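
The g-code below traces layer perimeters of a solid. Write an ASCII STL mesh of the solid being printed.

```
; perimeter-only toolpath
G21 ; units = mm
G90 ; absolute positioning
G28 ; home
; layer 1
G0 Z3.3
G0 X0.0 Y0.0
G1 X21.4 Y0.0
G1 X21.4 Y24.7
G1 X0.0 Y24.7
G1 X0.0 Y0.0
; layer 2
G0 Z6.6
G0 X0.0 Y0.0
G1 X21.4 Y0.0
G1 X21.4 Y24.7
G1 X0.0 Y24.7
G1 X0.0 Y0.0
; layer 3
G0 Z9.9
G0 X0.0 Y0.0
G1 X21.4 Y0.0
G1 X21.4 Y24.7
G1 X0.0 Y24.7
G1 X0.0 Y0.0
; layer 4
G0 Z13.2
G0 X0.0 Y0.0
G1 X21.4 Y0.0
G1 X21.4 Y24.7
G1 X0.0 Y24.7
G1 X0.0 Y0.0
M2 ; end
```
solid part
  facet normal 0.0000 0.0000 -1.0000
    outer loop
      vertex 21.4 24.7 0.0
      vertex 21.4 0.0 0.0
      vertex 0.0 0.0 0.0
    endloop
  endfacet
  facet normal 0.0000 0.0000 -1.0000
    outer loop
      vertex 0.0 24.7 0.0
      vertex 21.4 24.7 0.0
      vertex 0.0 0.0 0.0
    endloop
  endfacet
  facet normal 0.0000 0.0000 1.0000
    outer loop
      vertex 0.0 0.0 13.2
      vertex 21.4 0.0 13.2
      vertex 21.4 24.7 13.2
    endloop
  endfacet
  facet normal 0.0000 0.0000 1.0000
    outer loop
      vertex 0.0 0.0 13.2
      vertex 21.4 24.7 13.2
      vertex 0.0 24.7 13.2
    endloop
  endfacet
  facet normal 0.0000 -1.0000 0.0000
    outer loop
      vertex 0.0 0.0 0.0
      vertex 21.4 0.0 0.0
      vertex 21.4 0.0 13.2
    endloop
  endfacet
  facet normal 0.0000 -1.0000 0.0000
    outer loop
      vertex 0.0 0.0 0.0
      vertex 21.4 0.0 13.2
      vertex 0.0 0.0 13.2
    endloop
  endfacet
  facet normal 0.0000 1.0000 0.0000
    outer loop
      vertex 21.4 24.7 13.2
      vertex 21.4 24.7 0.0
      vertex 0.0 24.7 0.0
    endloop
  endfacet
  facet normal 0.0000 1.0000 0.0000
    outer loop
      vertex 0.0 24.7 13.2
      vertex 21.4 24.7 13.2
      vertex 0.0 24.7 0.0
    endloop
  endfacet
  facet normal -1.0000 0.0000 0.0000
    outer loop
      vertex 0.0 24.7 13.2
      vertex 0.0 24.7 0.0
      vertex 0.0 0.0 0.0
    endloop
  endfacet
  facet normal -1.0000 0.0000 0.0000
    outer loop
      vertex 0.0 0.0 13.2
      vertex 0.0 24.7 13.2
      vertex 0.0 0.0 0.0
    endloop
  endfacet
  facet normal 1.0000 0.0000 0.0000
    outer loop
      vertex 21.4 0.0 0.0
      vertex 21.4 24.7 0.0
      vertex 21.4 24.7 13.2
    endloop
  endfacet
  facet normal 1.0000 0.0000 0.0000
    outer loop
      vertex 21.4 0.0 0.0
      vertex 21.4 24.7 13.2
      vertex 21.4 0.0 13.2
    endloop
  endfacet
endsolid part

The G0 Z moves step by Δz≈3.3 mm. Every layer's G1 loop is the same polygon, so the solid is a straight extrusion of it from z=0 to z≈13.2. Closing with flat bottom and top caps and triangulating gives 12 facets — a rectangular box, roughly 21.4 × 24.7 mm footprint and 13.2 mm tall.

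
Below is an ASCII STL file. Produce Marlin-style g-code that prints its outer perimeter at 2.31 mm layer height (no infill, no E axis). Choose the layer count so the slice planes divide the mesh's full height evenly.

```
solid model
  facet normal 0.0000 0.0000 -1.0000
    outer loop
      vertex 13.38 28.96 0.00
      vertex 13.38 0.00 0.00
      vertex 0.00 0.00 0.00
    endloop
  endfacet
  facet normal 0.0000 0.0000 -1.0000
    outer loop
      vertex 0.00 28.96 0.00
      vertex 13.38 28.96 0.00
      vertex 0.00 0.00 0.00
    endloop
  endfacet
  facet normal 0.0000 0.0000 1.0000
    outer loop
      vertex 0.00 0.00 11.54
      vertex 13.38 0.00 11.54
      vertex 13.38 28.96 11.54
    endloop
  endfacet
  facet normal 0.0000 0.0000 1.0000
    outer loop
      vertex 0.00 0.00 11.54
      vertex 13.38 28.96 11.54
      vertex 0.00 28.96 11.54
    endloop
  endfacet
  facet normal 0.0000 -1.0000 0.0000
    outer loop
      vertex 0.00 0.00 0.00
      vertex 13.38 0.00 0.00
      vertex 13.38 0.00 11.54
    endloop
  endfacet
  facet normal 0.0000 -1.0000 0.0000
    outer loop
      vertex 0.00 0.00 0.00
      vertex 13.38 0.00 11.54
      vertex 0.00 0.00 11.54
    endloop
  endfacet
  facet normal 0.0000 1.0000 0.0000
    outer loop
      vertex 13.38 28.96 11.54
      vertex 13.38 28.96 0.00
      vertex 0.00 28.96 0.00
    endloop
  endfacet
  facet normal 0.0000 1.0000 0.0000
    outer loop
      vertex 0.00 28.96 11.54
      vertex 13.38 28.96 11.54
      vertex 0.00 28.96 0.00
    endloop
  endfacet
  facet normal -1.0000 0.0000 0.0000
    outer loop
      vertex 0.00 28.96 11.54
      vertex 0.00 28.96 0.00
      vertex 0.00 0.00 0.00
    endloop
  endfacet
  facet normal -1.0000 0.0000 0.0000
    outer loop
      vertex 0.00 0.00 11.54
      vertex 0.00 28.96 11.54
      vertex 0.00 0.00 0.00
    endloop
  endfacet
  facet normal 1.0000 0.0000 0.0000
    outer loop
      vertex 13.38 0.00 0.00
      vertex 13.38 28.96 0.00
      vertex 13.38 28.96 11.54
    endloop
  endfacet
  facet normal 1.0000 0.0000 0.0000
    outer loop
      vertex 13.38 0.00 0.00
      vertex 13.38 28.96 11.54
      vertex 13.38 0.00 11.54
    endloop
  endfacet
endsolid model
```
; perimeter-only toolpath
G21 ; units = mm
G90 ; absolute positioning
G28 ; home
; layer 1
G0 Z2.31
G0 X0.00 Y0.00
G1 X13.38 Y0.00
G1 X13.38 Y28.96
G1 X0.00 Y28.96
G1 X0.00 Y0.00
; layer 2
G0 Z4.62
G0 X0.00 Y0.00
G1 X13.38 Y0.00
G1 X13.38 Y28.96
G1 X0.00 Y28.96
G1 X0.00 Y0.00
; layer 3
G0 Z6.92
G0 X0.00 Y0.00
G1 X13.38 Y0.00
G1 X13.38 Y28.96
G1 X0.00 Y28.96
G1 X0.00 Y0.00
; layer 4
G0 Z9.23
G0 X0.00 Y0.00
G1 X13.38 Y0.00
G1 X13.38 Y28.96
G1 X0.00 Y28.96
G1 X0.00 Y0.00
; layer 5
G0 Z11.54
G0 X0.00 Y0.00
G1 X13.38 Y0.00
G1 X13.38 Y28.96
G1 X0.00 Y28.96
G1 X0.00 Y0.00
M2 ; end

The solid is a rectangular box, roughly 13.4 × 29 mm footprint and 11.5 mm tall. Slicing at Δz = 2.31 mm — 5 equal slices spanning the solid's height, so layer i sits at z = i·h/5 — gives 5 non-empty perimeters. Each is a 4-segment closed polygon; G0 lifts to the layer z and rapids to the start vertex, then G1 traces the edges.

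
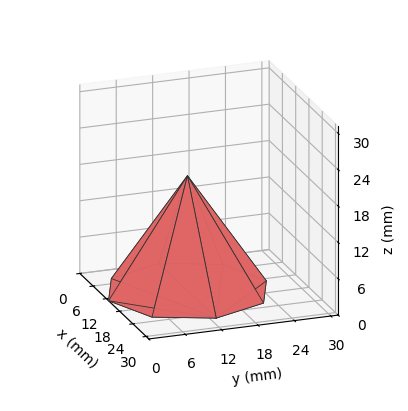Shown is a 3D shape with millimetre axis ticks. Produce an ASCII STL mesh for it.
Reading the render: the shape is a regular 8-sided pyramid, base circumscribed radius ≈ 13 mm, apex at z ≈ 19 mm (dimensions read to the nearest mm from the axis ticks). For the STL, each face is triangulated and given an outward normal.

solid part
  facet normal 0.0000 0.0000 -1.0000
    outer loop
      vertex 13.000 26.000 0.000
      vertex 22.192 22.192 0.000
      vertex 26.000 13.000 0.000
    endloop
  endfacet
  facet normal 0.0000 0.0000 -1.0000
    outer loop
      vertex 3.808 22.192 0.000
      vertex 13.000 26.000 0.000
      vertex 26.000 13.000 0.000
    endloop
  endfacet
  facet normal 0.0000 0.0000 -1.0000
    outer loop
      vertex 0.000 13.000 0.000
      vertex 3.808 22.192 0.000
      vertex 26.000 13.000 0.000
    endloop
  endfacet
  facet normal 0.0000 0.0000 -1.0000
    outer loop
      vertex 3.808 3.808 0.000
      vertex 0.000 13.000 0.000
      vertex 26.000 13.000 0.000
    endloop
  endfacet
  facet normal 0.0000 0.0000 -1.0000
    outer loop
      vertex 13.000 0.000 0.000
      vertex 3.808 3.808 0.000
      vertex 26.000 13.000 0.000
    endloop
  endfacet
  facet normal 0.0000 0.0000 -1.0000
    outer loop
      vertex 22.192 3.808 0.000
      vertex 13.000 0.000 0.000
      vertex 26.000 13.000 0.000
    endloop
  endfacet
  facet normal 0.7809 0.3235 0.5343
    outer loop
      vertex 26.000 13.000 0.000
      vertex 22.192 22.192 0.000
      vertex 13.000 13.000 19.000
    endloop
  endfacet
  facet normal 0.3235 0.7809 0.5343
    outer loop
      vertex 22.192 22.192 0.000
      vertex 13.000 26.000 0.000
      vertex 13.000 13.000 19.000
    endloop
  endfacet
  facet normal -0.3235 0.7809 0.5343
    outer loop
      vertex 13.000 26.000 0.000
      vertex 3.808 22.192 0.000
      vertex 13.000 13.000 19.000
    endloop
  endfacet
  facet normal -0.7809 0.3235 0.5343
    outer loop
      vertex 3.808 22.192 0.000
      vertex 0.000 13.000 0.000
      vertex 13.000 13.000 19.000
    endloop
  endfacet
  facet normal -0.7809 -0.3235 0.5343
    outer loop
      vertex 0.000 13.000 0.000
      vertex 3.808 3.808 0.000
      vertex 13.000 13.000 19.000
    endloop
  endfacet
  facet normal -0.3235 -0.7809 0.5343
    outer loop
      vertex 3.808 3.808 0.000
      vertex 13.000 0.000 0.000
      vertex 13.000 13.000 19.000
    endloop
  endfacet
  facet normal 0.3235 -0.7809 0.5343
    outer loop
      vertex 13.000 0.000 0.000
      vertex 22.192 3.808 0.000
      vertex 13.000 13.000 19.000
    endloop
  endfacet
  facet normal 0.7809 -0.3235 0.5343
    outer loop
      vertex 22.192 3.808 0.000
      vertex 26.000 13.000 0.000
      vertex 13.000 13.000 19.000
    endloop
  endfacet
endsolid part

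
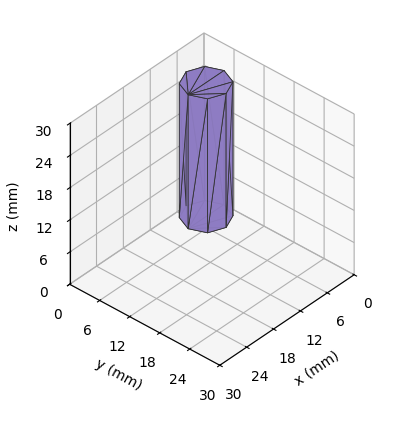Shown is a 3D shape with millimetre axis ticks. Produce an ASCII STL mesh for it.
Reading the render: the shape is a regular 8-sided prism (a cylinder approximated with 8 flat sides), circumscribed radius ≈ 4 mm, height ≈ 25 mm (dimensions read to the nearest mm from the axis ticks). For the STL, each face is triangulated and given an outward normal.

solid part
  facet normal 0.0000 0.0000 -1.0000
    outer loop
      vertex 4.000 8.000 0.000
      vertex 6.828 6.828 0.000
      vertex 8.000 4.000 0.000
    endloop
  endfacet
  facet normal 0.0000 0.0000 -1.0000
    outer loop
      vertex 1.172 6.828 0.000
      vertex 4.000 8.000 0.000
      vertex 8.000 4.000 0.000
    endloop
  endfacet
  facet normal 0.0000 0.0000 -1.0000
    outer loop
      vertex 0.000 4.000 0.000
      vertex 1.172 6.828 0.000
      vertex 8.000 4.000 0.000
    endloop
  endfacet
  facet normal 0.0000 0.0000 -1.0000
    outer loop
      vertex 1.172 1.172 0.000
      vertex 0.000 4.000 0.000
      vertex 8.000 4.000 0.000
    endloop
  endfacet
  facet normal 0.0000 0.0000 -1.0000
    outer loop
      vertex 4.000 0.000 0.000
      vertex 1.172 1.172 0.000
      vertex 8.000 4.000 0.000
    endloop
  endfacet
  facet normal 0.0000 0.0000 -1.0000
    outer loop
      vertex 6.828 1.172 0.000
      vertex 4.000 0.000 0.000
      vertex 8.000 4.000 0.000
    endloop
  endfacet
  facet normal 0.0000 0.0000 1.0000
    outer loop
      vertex 8.000 4.000 25.000
      vertex 6.828 6.828 25.000
      vertex 4.000 8.000 25.000
    endloop
  endfacet
  facet normal 0.0000 0.0000 1.0000
    outer loop
      vertex 8.000 4.000 25.000
      vertex 4.000 8.000 25.000
      vertex 1.172 6.828 25.000
    endloop
  endfacet
  facet normal 0.0000 0.0000 1.0000
    outer loop
      vertex 8.000 4.000 25.000
      vertex 1.172 6.828 25.000
      vertex 0.000 4.000 25.000
    endloop
  endfacet
  facet normal 0.0000 0.0000 1.0000
    outer loop
      vertex 8.000 4.000 25.000
      vertex 0.000 4.000 25.000
      vertex 1.172 1.172 25.000
    endloop
  endfacet
  facet normal 0.0000 0.0000 1.0000
    outer loop
      vertex 8.000 4.000 25.000
      vertex 1.172 1.172 25.000
      vertex 4.000 0.000 25.000
    endloop
  endfacet
  facet normal 0.0000 0.0000 1.0000
    outer loop
      vertex 8.000 4.000 25.000
      vertex 4.000 0.000 25.000
      vertex 6.828 1.172 25.000
    endloop
  endfacet
  facet normal 0.9238 0.3829 0.0000
    outer loop
      vertex 8.000 4.000 0.000
      vertex 6.828 6.828 0.000
      vertex 6.828 6.828 25.000
    endloop
  endfacet
  facet normal 0.9238 0.3829 0.0000
    outer loop
      vertex 8.000 4.000 0.000
      vertex 6.828 6.828 25.000
      vertex 8.000 4.000 25.000
    endloop
  endfacet
  facet normal 0.3829 0.9238 0.0000
    outer loop
      vertex 6.828 6.828 0.000
      vertex 4.000 8.000 0.000
      vertex 4.000 8.000 25.000
    endloop
  endfacet
  facet normal 0.3829 0.9238 0.0000
    outer loop
      vertex 6.828 6.828 0.000
      vertex 4.000 8.000 25.000
      vertex 6.828 6.828 25.000
    endloop
  endfacet
  facet normal -0.3829 0.9238 0.0000
    outer loop
      vertex 4.000 8.000 0.000
      vertex 1.172 6.828 0.000
      vertex 1.172 6.828 25.000
    endloop
  endfacet
  facet normal -0.3829 0.9238 0.0000
    outer loop
      vertex 4.000 8.000 0.000
      vertex 1.172 6.828 25.000
      vertex 4.000 8.000 25.000
    endloop
  endfacet
  facet normal -0.9238 0.3829 0.0000
    outer loop
      vertex 1.172 6.828 0.000
      vertex 0.000 4.000 0.000
      vertex 0.000 4.000 25.000
    endloop
  endfacet
  facet normal -0.9238 0.3829 0.0000
    outer loop
      vertex 1.172 6.828 0.000
      vertex 0.000 4.000 25.000
      vertex 1.172 6.828 25.000
    endloop
  endfacet
  facet normal -0.9238 -0.3829 0.0000
    outer loop
      vertex 0.000 4.000 0.000
      vertex 1.172 1.172 0.000
      vertex 1.172 1.172 25.000
    endloop
  endfacet
  facet normal -0.9238 -0.3829 0.0000
    outer loop
      vertex 0.000 4.000 0.000
      vertex 1.172 1.172 25.000
      vertex 0.000 4.000 25.000
    endloop
  endfacet
  facet normal -0.3829 -0.9238 0.0000
    outer loop
      vertex 1.172 1.172 0.000
      vertex 4.000 0.000 0.000
      vertex 4.000 0.000 25.000
    endloop
  endfacet
  facet normal -0.3829 -0.9238 0.0000
    outer loop
      vertex 1.172 1.172 0.000
      vertex 4.000 0.000 25.000
      vertex 1.172 1.172 25.000
    endloop
  endfacet
  facet normal 0.3829 -0.9238 0.0000
    outer loop
      vertex 4.000 0.000 0.000
      vertex 6.828 1.172 0.000
      vertex 6.828 1.172 25.000
    endloop
  endfacet
  facet normal 0.3829 -0.9238 0.0000
    outer loop
      vertex 4.000 0.000 0.000
      vertex 6.828 1.172 25.000
      vertex 4.000 0.000 25.000
    endloop
  endfacet
  facet normal 0.9238 -0.3829 0.0000
    outer loop
      vertex 6.828 1.172 0.000
      vertex 8.000 4.000 0.000
      vertex 8.000 4.000 25.000
    endloop
  endfacet
  facet normal 0.9238 -0.3829 0.0000
    outer loop
      vertex 6.828 1.172 0.000
      vertex 8.000 4.000 25.000
      vertex 6.828 1.172 25.000
    endloop
  endfacet
endsolid part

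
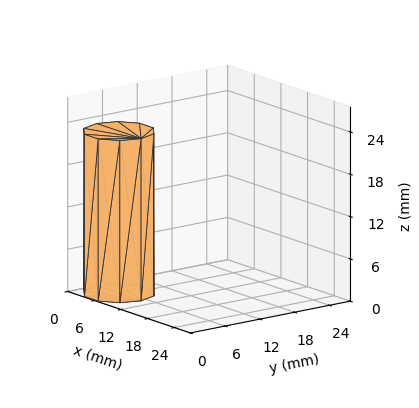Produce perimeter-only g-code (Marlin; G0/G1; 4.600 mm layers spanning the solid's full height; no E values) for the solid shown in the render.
Reading the render: the shape is a regular 10-sided prism (a cylinder approximated with 10 flat sides), circumscribed radius ≈ 5 mm, height ≈ 23 mm (dimensions read to the nearest mm from the axis ticks). For the g-code, the solid's height is divided into equal slices at the stated Δz and each level perimeter traced with G1 moves after a G0 lift.

; perimeter-only toolpath
G21 ; units = mm
G90 ; absolute positioning
G28 ; home
; layer 1
G0 Z4.600
G0 X10.000 Y5.000
G1 X9.045 Y7.939
G1 X6.545 Y9.755
G1 X3.455 Y9.755
G1 X0.955 Y7.939
G1 X0.000 Y5.000
G1 X0.955 Y2.061
G1 X3.455 Y0.245
G1 X6.545 Y0.245
G1 X9.045 Y2.061
G1 X10.000 Y5.000
; layer 2
G0 Z9.200
G0 X10.000 Y5.000
G1 X9.045 Y7.939
G1 X6.545 Y9.755
G1 X3.455 Y9.755
G1 X0.955 Y7.939
G1 X0.000 Y5.000
G1 X0.955 Y2.061
G1 X3.455 Y0.245
G1 X6.545 Y0.245
G1 X9.045 Y2.061
G1 X10.000 Y5.000
; layer 3
G0 Z13.800
G0 X10.000 Y5.000
G1 X9.045 Y7.939
G1 X6.545 Y9.755
G1 X3.455 Y9.755
G1 X0.955 Y7.939
G1 X0.000 Y5.000
G1 X0.955 Y2.061
G1 X3.455 Y0.245
G1 X6.545 Y0.245
G1 X9.045 Y2.061
G1 X10.000 Y5.000
; layer 4
G0 Z18.400
G0 X10.000 Y5.000
G1 X9.045 Y7.939
G1 X6.545 Y9.755
G1 X3.455 Y9.755
G1 X0.955 Y7.939
G1 X0.000 Y5.000
G1 X0.955 Y2.061
G1 X3.455 Y0.245
G1 X6.545 Y0.245
G1 X9.045 Y2.061
G1 X10.000 Y5.000
; layer 5
G0 Z23.000
G0 X10.000 Y5.000
G1 X9.045 Y7.939
G1 X6.545 Y9.755
G1 X3.455 Y9.755
G1 X0.955 Y7.939
G1 X0.000 Y5.000
G1 X0.955 Y2.061
G1 X3.455 Y0.245
G1 X6.545 Y0.245
G1 X9.045 Y2.061
G1 X10.000 Y5.000
M2 ; end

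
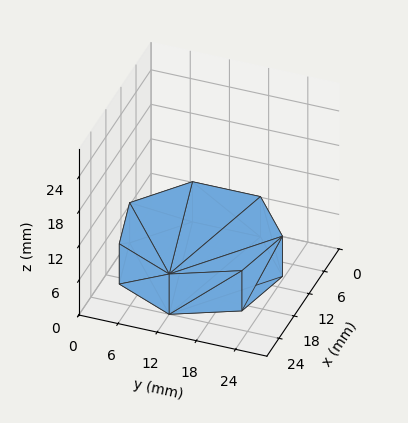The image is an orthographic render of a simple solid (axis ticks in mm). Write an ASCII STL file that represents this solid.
Reading the render: the shape is a regular 7-sided prism (a cylinder approximated with 7 flat sides), circumscribed radius ≈ 12 mm, height ≈ 7 mm (dimensions read to the nearest mm from the axis ticks). For the STL, each face is triangulated and given an outward normal.

solid part
  facet normal 0.0000 0.0000 -1.0000
    outer loop
      vertex 9.330 23.699 0.000
      vertex 19.482 21.382 0.000
      vertex 24.000 12.000 0.000
    endloop
  endfacet
  facet normal 0.0000 0.0000 -1.0000
    outer loop
      vertex 1.188 17.207 0.000
      vertex 9.330 23.699 0.000
      vertex 24.000 12.000 0.000
    endloop
  endfacet
  facet normal 0.0000 0.0000 -1.0000
    outer loop
      vertex 1.188 6.793 0.000
      vertex 1.188 17.207 0.000
      vertex 24.000 12.000 0.000
    endloop
  endfacet
  facet normal 0.0000 0.0000 -1.0000
    outer loop
      vertex 9.330 0.301 0.000
      vertex 1.188 6.793 0.000
      vertex 24.000 12.000 0.000
    endloop
  endfacet
  facet normal 0.0000 0.0000 -1.0000
    outer loop
      vertex 19.482 2.618 0.000
      vertex 9.330 0.301 0.000
      vertex 24.000 12.000 0.000
    endloop
  endfacet
  facet normal 0.0000 0.0000 1.0000
    outer loop
      vertex 24.000 12.000 7.000
      vertex 19.482 21.382 7.000
      vertex 9.330 23.699 7.000
    endloop
  endfacet
  facet normal 0.0000 0.0000 1.0000
    outer loop
      vertex 24.000 12.000 7.000
      vertex 9.330 23.699 7.000
      vertex 1.188 17.207 7.000
    endloop
  endfacet
  facet normal 0.0000 0.0000 1.0000
    outer loop
      vertex 24.000 12.000 7.000
      vertex 1.188 17.207 7.000
      vertex 1.188 6.793 7.000
    endloop
  endfacet
  facet normal 0.0000 0.0000 1.0000
    outer loop
      vertex 24.000 12.000 7.000
      vertex 1.188 6.793 7.000
      vertex 9.330 0.301 7.000
    endloop
  endfacet
  facet normal 0.0000 0.0000 1.0000
    outer loop
      vertex 24.000 12.000 7.000
      vertex 9.330 0.301 7.000
      vertex 19.482 2.618 7.000
    endloop
  endfacet
  facet normal 0.9010 0.4339 0.0000
    outer loop
      vertex 24.000 12.000 0.000
      vertex 19.482 21.382 0.000
      vertex 19.482 21.382 7.000
    endloop
  endfacet
  facet normal 0.9010 0.4339 0.0000
    outer loop
      vertex 24.000 12.000 0.000
      vertex 19.482 21.382 7.000
      vertex 24.000 12.000 7.000
    endloop
  endfacet
  facet normal 0.2225 0.9749 0.0000
    outer loop
      vertex 19.482 21.382 0.000
      vertex 9.330 23.699 0.000
      vertex 9.330 23.699 7.000
    endloop
  endfacet
  facet normal 0.2225 0.9749 0.0000
    outer loop
      vertex 19.482 21.382 0.000
      vertex 9.330 23.699 7.000
      vertex 19.482 21.382 7.000
    endloop
  endfacet
  facet normal -0.6234 0.7819 0.0000
    outer loop
      vertex 9.330 23.699 0.000
      vertex 1.188 17.207 0.000
      vertex 1.188 17.207 7.000
    endloop
  endfacet
  facet normal -0.6234 0.7819 0.0000
    outer loop
      vertex 9.330 23.699 0.000
      vertex 1.188 17.207 7.000
      vertex 9.330 23.699 7.000
    endloop
  endfacet
  facet normal -1.0000 0.0000 0.0000
    outer loop
      vertex 1.188 17.207 0.000
      vertex 1.188 6.793 0.000
      vertex 1.188 6.793 7.000
    endloop
  endfacet
  facet normal -1.0000 0.0000 0.0000
    outer loop
      vertex 1.188 17.207 0.000
      vertex 1.188 6.793 7.000
      vertex 1.188 17.207 7.000
    endloop
  endfacet
  facet normal -0.6234 -0.7819 0.0000
    outer loop
      vertex 1.188 6.793 0.000
      vertex 9.330 0.301 0.000
      vertex 9.330 0.301 7.000
    endloop
  endfacet
  facet normal -0.6234 -0.7819 0.0000
    outer loop
      vertex 1.188 6.793 0.000
      vertex 9.330 0.301 7.000
      vertex 1.188 6.793 7.000
    endloop
  endfacet
  facet normal 0.2225 -0.9749 0.0000
    outer loop
      vertex 9.330 0.301 0.000
      vertex 19.482 2.618 0.000
      vertex 19.482 2.618 7.000
    endloop
  endfacet
  facet normal 0.2225 -0.9749 0.0000
    outer loop
      vertex 9.330 0.301 0.000
      vertex 19.482 2.618 7.000
      vertex 9.330 0.301 7.000
    endloop
  endfacet
  facet normal 0.9010 -0.4339 0.0000
    outer loop
      vertex 19.482 2.618 0.000
      vertex 24.000 12.000 0.000
      vertex 24.000 12.000 7.000
    endloop
  endfacet
  facet normal 0.9010 -0.4339 0.0000
    outer loop
      vertex 19.482 2.618 0.000
      vertex 24.000 12.000 7.000
      vertex 19.482 2.618 7.000
    endloop
  endfacet
endsolid part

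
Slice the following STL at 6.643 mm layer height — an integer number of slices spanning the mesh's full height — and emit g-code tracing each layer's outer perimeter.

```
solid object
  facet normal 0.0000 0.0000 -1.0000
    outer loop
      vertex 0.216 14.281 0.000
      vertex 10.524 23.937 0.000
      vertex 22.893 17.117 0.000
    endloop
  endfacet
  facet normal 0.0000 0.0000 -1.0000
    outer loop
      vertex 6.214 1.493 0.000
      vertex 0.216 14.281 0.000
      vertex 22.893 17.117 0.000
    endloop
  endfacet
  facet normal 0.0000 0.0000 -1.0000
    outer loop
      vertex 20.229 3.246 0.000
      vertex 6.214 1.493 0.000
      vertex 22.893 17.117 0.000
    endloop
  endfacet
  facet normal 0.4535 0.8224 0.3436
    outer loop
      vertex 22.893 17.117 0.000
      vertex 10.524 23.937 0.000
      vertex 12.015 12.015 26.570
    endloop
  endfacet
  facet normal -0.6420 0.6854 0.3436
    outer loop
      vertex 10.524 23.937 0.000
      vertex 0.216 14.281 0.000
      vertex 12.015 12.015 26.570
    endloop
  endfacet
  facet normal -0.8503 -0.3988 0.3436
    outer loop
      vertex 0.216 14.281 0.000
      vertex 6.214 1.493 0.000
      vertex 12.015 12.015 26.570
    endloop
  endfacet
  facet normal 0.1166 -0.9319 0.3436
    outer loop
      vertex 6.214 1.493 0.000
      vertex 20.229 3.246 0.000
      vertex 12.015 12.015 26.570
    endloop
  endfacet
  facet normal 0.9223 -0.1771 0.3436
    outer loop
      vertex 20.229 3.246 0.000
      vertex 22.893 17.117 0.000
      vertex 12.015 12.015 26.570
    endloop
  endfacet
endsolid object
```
; perimeter-only toolpath
G21 ; units = mm
G90 ; absolute positioning
G28 ; home
; layer 1
G0 Z6.643
G0 X20.174 Y15.841
G1 X10.897 Y20.957
G1 X3.166 Y13.715
G1 X7.664 Y4.123
G1 X18.175 Y5.438
G1 X20.174 Y15.841
; layer 2
G0 Z13.285
G0 X17.454 Y14.566
G1 X11.270 Y17.976
G1 X6.115 Y13.148
G1 X9.114 Y6.754
G1 X16.122 Y7.631
G1 X17.454 Y14.566
; layer 3
G0 Z19.928
G0 X14.735 Y13.291
G1 X11.642 Y14.995
G1 X9.065 Y12.582
G1 X10.565 Y9.385
G1 X14.069 Y9.823
G1 X14.735 Y13.291
M2 ; end

The solid is a regular 5-sided pyramid, base circumscribed radius ≈ 12 mm, apex at z ≈ 26.6 mm. Slicing at Δz = 6.643 mm — 4 equal slices spanning the solid's height, so layer i sits at z = i·h/4 — gives 3 non-empty perimeters. Each is a 5-segment closed polygon; G0 lifts to the layer z and rapids to the start vertex, then G1 traces the edges. The cross-section shrinks linearly with z (the slice at the apex is degenerate and omitted).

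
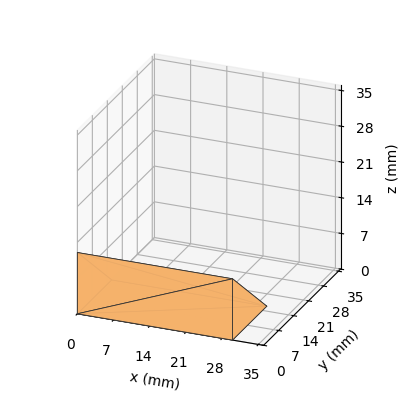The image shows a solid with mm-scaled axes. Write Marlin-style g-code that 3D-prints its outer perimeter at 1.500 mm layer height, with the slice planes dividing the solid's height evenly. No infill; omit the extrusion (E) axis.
Reading the render: the shape is a wedge (ramp): 30 × 16 mm base, rising to 12 mm along the y=0 edge and sloping linearly to z=0 at y=16 (dimensions read to the nearest mm from the axis ticks). For the g-code, the solid's height is divided into equal slices at the stated Δz and each level perimeter traced with G1 moves after a G0 lift.

; perimeter-only toolpath
G21 ; units = mm
G90 ; absolute positioning
G28 ; home
; layer 1
G0 Z1.500
G0 X0.000 Y0.000
G1 X30.000 Y0.000
G1 X30.000 Y14.000
G1 X0.000 Y14.000
G1 X0.000 Y0.000
; layer 2
G0 Z3.000
G0 X0.000 Y0.000
G1 X30.000 Y0.000
G1 X30.000 Y12.000
G1 X0.000 Y12.000
G1 X0.000 Y0.000
; layer 3
G0 Z4.500
G0 X0.000 Y0.000
G1 X30.000 Y0.000
G1 X30.000 Y10.000
G1 X0.000 Y10.000
G1 X0.000 Y0.000
; layer 4
G0 Z6.000
G0 X0.000 Y0.000
G1 X30.000 Y0.000
G1 X30.000 Y8.000
G1 X0.000 Y8.000
G1 X0.000 Y0.000
; layer 5
G0 Z7.500
G0 X0.000 Y0.000
G1 X30.000 Y0.000
G1 X30.000 Y6.000
G1 X0.000 Y6.000
G1 X0.000 Y0.000
; layer 6
G0 Z9.000
G0 X0.000 Y0.000
G1 X30.000 Y0.000
G1 X30.000 Y4.000
G1 X0.000 Y4.000
G1 X0.000 Y0.000
; layer 7
G0 Z10.500
G0 X0.000 Y0.000
G1 X30.000 Y0.000
G1 X30.000 Y2.000
G1 X0.000 Y2.000
G1 X0.000 Y0.000
M2 ; end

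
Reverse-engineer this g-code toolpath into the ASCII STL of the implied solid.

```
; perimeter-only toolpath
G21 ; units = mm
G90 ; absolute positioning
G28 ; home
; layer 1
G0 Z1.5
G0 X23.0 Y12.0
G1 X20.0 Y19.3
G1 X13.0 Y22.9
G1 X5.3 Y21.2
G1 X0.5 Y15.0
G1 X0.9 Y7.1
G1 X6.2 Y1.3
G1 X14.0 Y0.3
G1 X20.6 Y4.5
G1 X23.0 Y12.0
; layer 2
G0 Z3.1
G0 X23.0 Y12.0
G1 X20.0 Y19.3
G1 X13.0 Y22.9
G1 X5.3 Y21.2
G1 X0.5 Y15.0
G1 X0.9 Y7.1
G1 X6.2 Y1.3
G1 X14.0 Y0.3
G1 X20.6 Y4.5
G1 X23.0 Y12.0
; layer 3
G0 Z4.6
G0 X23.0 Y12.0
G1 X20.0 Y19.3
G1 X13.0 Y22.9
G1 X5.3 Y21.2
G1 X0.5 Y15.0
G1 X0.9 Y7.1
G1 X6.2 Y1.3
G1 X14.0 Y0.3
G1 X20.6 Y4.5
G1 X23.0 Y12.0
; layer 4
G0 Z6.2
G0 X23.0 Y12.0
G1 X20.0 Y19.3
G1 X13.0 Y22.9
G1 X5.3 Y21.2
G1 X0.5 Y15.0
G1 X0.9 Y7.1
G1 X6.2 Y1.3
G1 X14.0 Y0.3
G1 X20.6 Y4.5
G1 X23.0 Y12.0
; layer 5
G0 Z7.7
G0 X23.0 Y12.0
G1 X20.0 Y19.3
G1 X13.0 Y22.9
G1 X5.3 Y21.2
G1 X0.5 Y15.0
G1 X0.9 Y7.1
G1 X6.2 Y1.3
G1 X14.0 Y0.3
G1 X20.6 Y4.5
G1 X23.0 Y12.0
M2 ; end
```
solid part
  facet normal 0.0000 0.0000 -1.0000
    outer loop
      vertex 13.0 22.9 0.0
      vertex 20.0 19.3 0.0
      vertex 23.0 12.0 0.0
    endloop
  endfacet
  facet normal 0.0000 0.0000 -1.0000
    outer loop
      vertex 5.3 21.2 0.0
      vertex 13.0 22.9 0.0
      vertex 23.0 12.0 0.0
    endloop
  endfacet
  facet normal 0.0000 0.0000 -1.0000
    outer loop
      vertex 0.5 15.0 0.0
      vertex 5.3 21.2 0.0
      vertex 23.0 12.0 0.0
    endloop
  endfacet
  facet normal 0.0000 0.0000 -1.0000
    outer loop
      vertex 0.9 7.1 0.0
      vertex 0.5 15.0 0.0
      vertex 23.0 12.0 0.0
    endloop
  endfacet
  facet normal 0.0000 0.0000 -1.0000
    outer loop
      vertex 6.2 1.3 0.0
      vertex 0.9 7.1 0.0
      vertex 23.0 12.0 0.0
    endloop
  endfacet
  facet normal 0.0000 0.0000 -1.0000
    outer loop
      vertex 14.0 0.3 0.0
      vertex 6.2 1.3 0.0
      vertex 23.0 12.0 0.0
    endloop
  endfacet
  facet normal 0.0000 0.0000 -1.0000
    outer loop
      vertex 20.6 4.5 0.0
      vertex 14.0 0.3 0.0
      vertex 23.0 12.0 0.0
    endloop
  endfacet
  facet normal 0.0000 0.0000 1.0000
    outer loop
      vertex 23.0 12.0 7.7
      vertex 20.0 19.3 7.7
      vertex 13.0 22.9 7.7
    endloop
  endfacet
  facet normal 0.0000 0.0000 1.0000
    outer loop
      vertex 23.0 12.0 7.7
      vertex 13.0 22.9 7.7
      vertex 5.3 21.2 7.7
    endloop
  endfacet
  facet normal 0.0000 0.0000 1.0000
    outer loop
      vertex 23.0 12.0 7.7
      vertex 5.3 21.2 7.7
      vertex 0.5 15.0 7.7
    endloop
  endfacet
  facet normal 0.0000 0.0000 1.0000
    outer loop
      vertex 23.0 12.0 7.7
      vertex 0.5 15.0 7.7
      vertex 0.9 7.1 7.7
    endloop
  endfacet
  facet normal 0.0000 0.0000 1.0000
    outer loop
      vertex 23.0 12.0 7.7
      vertex 0.9 7.1 7.7
      vertex 6.2 1.3 7.7
    endloop
  endfacet
  facet normal 0.0000 0.0000 1.0000
    outer loop
      vertex 23.0 12.0 7.7
      vertex 6.2 1.3 7.7
      vertex 14.0 0.3 7.7
    endloop
  endfacet
  facet normal 0.0000 0.0000 1.0000
    outer loop
      vertex 23.0 12.0 7.7
      vertex 14.0 0.3 7.7
      vertex 20.6 4.5 7.7
    endloop
  endfacet
  facet normal 0.9249 0.3801 0.0000
    outer loop
      vertex 23.0 12.0 0.0
      vertex 20.0 19.3 0.0
      vertex 20.0 19.3 7.7
    endloop
  endfacet
  facet normal 0.9249 0.3801 0.0000
    outer loop
      vertex 23.0 12.0 0.0
      vertex 20.0 19.3 7.7
      vertex 23.0 12.0 7.7
    endloop
  endfacet
  facet normal 0.4573 0.8893 0.0000
    outer loop
      vertex 20.0 19.3 0.0
      vertex 13.0 22.9 0.0
      vertex 13.0 22.9 7.7
    endloop
  endfacet
  facet normal 0.4573 0.8893 0.0000
    outer loop
      vertex 20.0 19.3 0.0
      vertex 13.0 22.9 7.7
      vertex 20.0 19.3 7.7
    endloop
  endfacet
  facet normal -0.2156 0.9765 0.0000
    outer loop
      vertex 13.0 22.9 0.0
      vertex 5.3 21.2 0.0
      vertex 5.3 21.2 7.7
    endloop
  endfacet
  facet normal -0.2156 0.9765 0.0000
    outer loop
      vertex 13.0 22.9 0.0
      vertex 5.3 21.2 7.7
      vertex 13.0 22.9 7.7
    endloop
  endfacet
  facet normal -0.7907 0.6122 0.0000
    outer loop
      vertex 5.3 21.2 0.0
      vertex 0.5 15.0 0.0
      vertex 0.5 15.0 7.7
    endloop
  endfacet
  facet normal -0.7907 0.6122 0.0000
    outer loop
      vertex 5.3 21.2 0.0
      vertex 0.5 15.0 7.7
      vertex 5.3 21.2 7.7
    endloop
  endfacet
  facet normal -0.9987 -0.0506 0.0000
    outer loop
      vertex 0.5 15.0 0.0
      vertex 0.9 7.1 0.0
      vertex 0.9 7.1 7.7
    endloop
  endfacet
  facet normal -0.9987 -0.0506 0.0000
    outer loop
      vertex 0.5 15.0 0.0
      vertex 0.9 7.1 7.7
      vertex 0.5 15.0 7.7
    endloop
  endfacet
  facet normal -0.7382 -0.6746 0.0000
    outer loop
      vertex 0.9 7.1 0.0
      vertex 6.2 1.3 0.0
      vertex 6.2 1.3 7.7
    endloop
  endfacet
  facet normal -0.7382 -0.6746 0.0000
    outer loop
      vertex 0.9 7.1 0.0
      vertex 6.2 1.3 7.7
      vertex 0.9 7.1 7.7
    endloop
  endfacet
  facet normal -0.1272 -0.9919 0.0000
    outer loop
      vertex 6.2 1.3 0.0
      vertex 14.0 0.3 0.0
      vertex 14.0 0.3 7.7
    endloop
  endfacet
  facet normal -0.1272 -0.9919 0.0000
    outer loop
      vertex 6.2 1.3 0.0
      vertex 14.0 0.3 7.7
      vertex 6.2 1.3 7.7
    endloop
  endfacet
  facet normal 0.5369 -0.8437 0.0000
    outer loop
      vertex 14.0 0.3 0.0
      vertex 20.6 4.5 0.0
      vertex 20.6 4.5 7.7
    endloop
  endfacet
  facet normal 0.5369 -0.8437 0.0000
    outer loop
      vertex 14.0 0.3 0.0
      vertex 20.6 4.5 7.7
      vertex 14.0 0.3 7.7
    endloop
  endfacet
  facet normal 0.9524 -0.3048 0.0000
    outer loop
      vertex 20.6 4.5 0.0
      vertex 23.0 12.0 0.0
      vertex 23.0 12.0 7.7
    endloop
  endfacet
  facet normal 0.9524 -0.3048 0.0000
    outer loop
      vertex 20.6 4.5 0.0
      vertex 23.0 12.0 7.7
      vertex 20.6 4.5 7.7
    endloop
  endfacet
endsolid part

The G0 Z moves step by Δz≈1.5 mm. Every layer's G1 loop is the same polygon, so the solid is a straight extrusion of it from z=0 to z≈7.7. Closing with flat bottom and top caps and triangulating gives 32 facets — a regular 9-sided prism (a cylinder approximated with 9 flat sides), circumscribed radius ≈ 11.5 mm, height ≈ 7.7 mm.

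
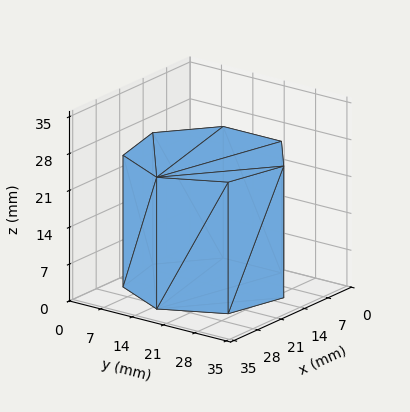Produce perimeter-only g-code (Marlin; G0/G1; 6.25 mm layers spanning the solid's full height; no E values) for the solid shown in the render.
Reading the render: the shape is a regular 7-sided prism (a cylinder approximated with 7 flat sides), circumscribed radius ≈ 15 mm, height ≈ 25 mm (dimensions read to the nearest mm from the axis ticks). For the g-code, the solid's height is divided into equal slices at the stated Δz and each level perimeter traced with G1 moves after a G0 lift.

; perimeter-only toolpath
G21 ; units = mm
G90 ; absolute positioning
G28 ; home
; layer 1
G0 Z6.25
G0 X30.00 Y15.00
G1 X24.35 Y26.73
G1 X11.66 Y29.62
G1 X1.49 Y21.51
G1 X1.49 Y8.49
G1 X11.66 Y0.38
G1 X24.35 Y3.27
G1 X30.00 Y15.00
; layer 2
G0 Z12.50
G0 X30.00 Y15.00
G1 X24.35 Y26.73
G1 X11.66 Y29.62
G1 X1.49 Y21.51
G1 X1.49 Y8.49
G1 X11.66 Y0.38
G1 X24.35 Y3.27
G1 X30.00 Y15.00
; layer 3
G0 Z18.75
G0 X30.00 Y15.00
G1 X24.35 Y26.73
G1 X11.66 Y29.62
G1 X1.49 Y21.51
G1 X1.49 Y8.49
G1 X11.66 Y0.38
G1 X24.35 Y3.27
G1 X30.00 Y15.00
; layer 4
G0 Z25.00
G0 X30.00 Y15.00
G1 X24.35 Y26.73
G1 X11.66 Y29.62
G1 X1.49 Y21.51
G1 X1.49 Y8.49
G1 X11.66 Y0.38
G1 X24.35 Y3.27
G1 X30.00 Y15.00
M2 ; end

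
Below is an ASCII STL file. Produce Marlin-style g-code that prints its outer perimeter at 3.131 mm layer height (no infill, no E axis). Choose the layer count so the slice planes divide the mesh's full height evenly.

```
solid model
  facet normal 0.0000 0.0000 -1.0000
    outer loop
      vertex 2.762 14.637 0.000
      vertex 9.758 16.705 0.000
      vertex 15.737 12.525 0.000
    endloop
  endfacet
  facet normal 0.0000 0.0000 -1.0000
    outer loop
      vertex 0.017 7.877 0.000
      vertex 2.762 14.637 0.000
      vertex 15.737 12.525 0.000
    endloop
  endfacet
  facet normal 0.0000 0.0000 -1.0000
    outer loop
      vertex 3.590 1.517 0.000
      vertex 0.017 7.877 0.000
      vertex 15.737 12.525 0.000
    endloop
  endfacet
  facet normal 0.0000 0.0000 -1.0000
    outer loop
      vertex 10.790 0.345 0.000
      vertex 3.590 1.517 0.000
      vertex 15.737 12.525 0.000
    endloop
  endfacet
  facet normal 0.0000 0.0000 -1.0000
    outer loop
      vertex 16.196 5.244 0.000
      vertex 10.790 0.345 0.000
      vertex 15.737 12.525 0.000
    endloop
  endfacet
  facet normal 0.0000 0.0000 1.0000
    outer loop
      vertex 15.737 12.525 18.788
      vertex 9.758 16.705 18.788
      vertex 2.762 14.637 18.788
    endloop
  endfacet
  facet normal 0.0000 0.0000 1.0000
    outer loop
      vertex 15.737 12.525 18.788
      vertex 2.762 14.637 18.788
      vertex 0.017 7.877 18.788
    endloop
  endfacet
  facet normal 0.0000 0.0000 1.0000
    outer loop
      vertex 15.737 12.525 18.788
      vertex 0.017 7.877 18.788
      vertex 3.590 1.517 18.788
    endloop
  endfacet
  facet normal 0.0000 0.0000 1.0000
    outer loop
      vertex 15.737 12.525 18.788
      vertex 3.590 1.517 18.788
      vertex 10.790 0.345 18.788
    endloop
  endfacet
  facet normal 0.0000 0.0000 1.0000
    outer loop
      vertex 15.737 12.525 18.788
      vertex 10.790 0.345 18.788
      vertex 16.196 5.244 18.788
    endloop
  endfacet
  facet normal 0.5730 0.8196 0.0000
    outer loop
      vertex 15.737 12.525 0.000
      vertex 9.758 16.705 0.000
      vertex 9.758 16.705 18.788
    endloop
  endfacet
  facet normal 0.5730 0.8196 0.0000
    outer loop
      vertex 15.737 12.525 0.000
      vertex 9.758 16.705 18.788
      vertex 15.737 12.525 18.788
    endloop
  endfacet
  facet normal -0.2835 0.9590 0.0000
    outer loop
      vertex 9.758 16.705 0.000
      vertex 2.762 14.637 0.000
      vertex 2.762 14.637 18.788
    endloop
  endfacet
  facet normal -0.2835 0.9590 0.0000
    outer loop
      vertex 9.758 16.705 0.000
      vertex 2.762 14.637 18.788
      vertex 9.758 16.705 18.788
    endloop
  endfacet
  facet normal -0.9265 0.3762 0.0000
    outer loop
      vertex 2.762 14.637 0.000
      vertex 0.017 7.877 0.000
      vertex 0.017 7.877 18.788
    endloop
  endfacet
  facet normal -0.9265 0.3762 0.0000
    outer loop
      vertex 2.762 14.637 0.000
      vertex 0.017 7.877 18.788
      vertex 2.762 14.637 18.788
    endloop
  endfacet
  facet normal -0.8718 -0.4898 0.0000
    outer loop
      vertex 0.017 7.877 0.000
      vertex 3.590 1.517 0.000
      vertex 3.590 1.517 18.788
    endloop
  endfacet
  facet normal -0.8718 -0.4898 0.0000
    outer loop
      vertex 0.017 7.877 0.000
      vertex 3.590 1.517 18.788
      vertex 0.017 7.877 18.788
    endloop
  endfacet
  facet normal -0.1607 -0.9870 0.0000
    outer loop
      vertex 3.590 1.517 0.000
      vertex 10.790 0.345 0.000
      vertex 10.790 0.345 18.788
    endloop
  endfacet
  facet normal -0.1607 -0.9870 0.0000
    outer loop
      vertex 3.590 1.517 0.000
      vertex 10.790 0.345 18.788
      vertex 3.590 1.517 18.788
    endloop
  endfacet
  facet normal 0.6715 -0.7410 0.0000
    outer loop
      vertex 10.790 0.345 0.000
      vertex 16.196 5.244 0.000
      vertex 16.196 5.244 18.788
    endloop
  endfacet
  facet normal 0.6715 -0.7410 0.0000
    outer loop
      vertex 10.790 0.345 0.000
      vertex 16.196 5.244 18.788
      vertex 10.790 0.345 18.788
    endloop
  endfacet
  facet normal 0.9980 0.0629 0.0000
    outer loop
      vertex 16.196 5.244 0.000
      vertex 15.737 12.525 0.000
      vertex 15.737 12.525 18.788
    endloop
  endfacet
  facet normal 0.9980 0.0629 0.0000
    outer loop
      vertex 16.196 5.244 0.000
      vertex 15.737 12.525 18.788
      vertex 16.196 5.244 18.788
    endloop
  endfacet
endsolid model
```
; perimeter-only toolpath
G21 ; units = mm
G90 ; absolute positioning
G28 ; home
; layer 1
G0 Z3.131
G0 X15.737 Y12.525
G1 X9.758 Y16.705
G1 X2.762 Y14.637
G1 X0.017 Y7.877
G1 X3.590 Y1.517
G1 X10.790 Y0.345
G1 X16.196 Y5.244
G1 X15.737 Y12.525
; layer 2
G0 Z6.263
G0 X15.737 Y12.525
G1 X9.758 Y16.705
G1 X2.762 Y14.637
G1 X0.017 Y7.877
G1 X3.590 Y1.517
G1 X10.790 Y0.345
G1 X16.196 Y5.244
G1 X15.737 Y12.525
; layer 3
G0 Z9.394
G0 X15.737 Y12.525
G1 X9.758 Y16.705
G1 X2.762 Y14.637
G1 X0.017 Y7.877
G1 X3.590 Y1.517
G1 X10.790 Y0.345
G1 X16.196 Y5.244
G1 X15.737 Y12.525
; layer 4
G0 Z12.525
G0 X15.737 Y12.525
G1 X9.758 Y16.705
G1 X2.762 Y14.637
G1 X0.017 Y7.877
G1 X3.590 Y1.517
G1 X10.790 Y0.345
G1 X16.196 Y5.244
G1 X15.737 Y12.525
; layer 5
G0 Z15.657
G0 X15.737 Y12.525
G1 X9.758 Y16.705
G1 X2.762 Y14.637
G1 X0.017 Y7.877
G1 X3.590 Y1.517
G1 X10.790 Y0.345
G1 X16.196 Y5.244
G1 X15.737 Y12.525
; layer 6
G0 Z18.788
G0 X15.737 Y12.525
G1 X9.758 Y16.705
G1 X2.762 Y14.637
G1 X0.017 Y7.877
G1 X3.590 Y1.517
G1 X10.790 Y0.345
G1 X16.196 Y5.244
G1 X15.737 Y12.525
M2 ; end

The solid is a regular 7-sided prism (a cylinder approximated with 7 flat sides), circumscribed radius ≈ 8.41 mm, height ≈ 18.8 mm. Slicing at Δz = 3.131 mm — 6 equal slices spanning the solid's height, so layer i sits at z = i·h/6 — gives 6 non-empty perimeters. Each is a 7-segment closed polygon; G0 lifts to the layer z and rapids to the start vertex, then G1 traces the edges.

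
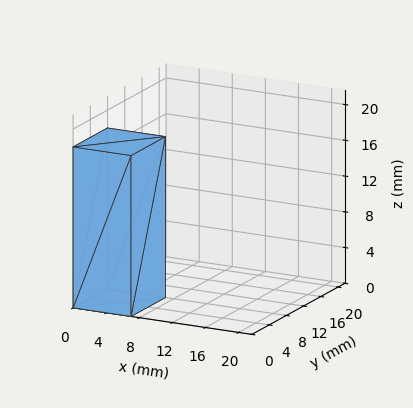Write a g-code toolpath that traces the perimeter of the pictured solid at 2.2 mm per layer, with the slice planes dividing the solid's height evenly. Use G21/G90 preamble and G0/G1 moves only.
Reading the render: the shape is a rectangular box, roughly 7 × 8 mm footprint and 18 mm tall (dimensions read to the nearest mm from the axis ticks). For the g-code, the solid's height is divided into equal slices at the stated Δz and each level perimeter traced with G1 moves after a G0 lift.

; perimeter-only toolpath
G21 ; units = mm
G90 ; absolute positioning
G28 ; home
; layer 1
G0 Z2.2
G0 X0.0 Y0.0
G1 X7.0 Y0.0
G1 X7.0 Y8.0
G1 X0.0 Y8.0
G1 X0.0 Y0.0
; layer 2
G0 Z4.5
G0 X0.0 Y0.0
G1 X7.0 Y0.0
G1 X7.0 Y8.0
G1 X0.0 Y8.0
G1 X0.0 Y0.0
; layer 3
G0 Z6.8
G0 X0.0 Y0.0
G1 X7.0 Y0.0
G1 X7.0 Y8.0
G1 X0.0 Y8.0
G1 X0.0 Y0.0
; layer 4
G0 Z9.0
G0 X0.0 Y0.0
G1 X7.0 Y0.0
G1 X7.0 Y8.0
G1 X0.0 Y8.0
G1 X0.0 Y0.0
; layer 5
G0 Z11.2
G0 X0.0 Y0.0
G1 X7.0 Y0.0
G1 X7.0 Y8.0
G1 X0.0 Y8.0
G1 X0.0 Y0.0
; layer 6
G0 Z13.5
G0 X0.0 Y0.0
G1 X7.0 Y0.0
G1 X7.0 Y8.0
G1 X0.0 Y8.0
G1 X0.0 Y0.0
; layer 7
G0 Z15.8
G0 X0.0 Y0.0
G1 X7.0 Y0.0
G1 X7.0 Y8.0
G1 X0.0 Y8.0
G1 X0.0 Y0.0
; layer 8
G0 Z18.0
G0 X0.0 Y0.0
G1 X7.0 Y0.0
G1 X7.0 Y8.0
G1 X0.0 Y8.0
G1 X0.0 Y0.0
M2 ; end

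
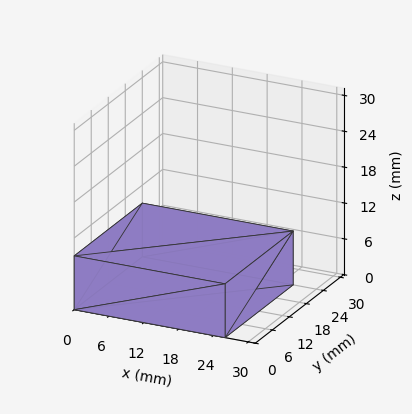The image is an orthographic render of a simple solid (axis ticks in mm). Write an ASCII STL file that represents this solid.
Reading the render: the shape is a rectangular box, roughly 26 × 24 mm footprint and 9 mm tall (dimensions read to the nearest mm from the axis ticks). For the STL, each face is triangulated and given an outward normal.

solid part
  facet normal 0.0000 0.0000 -1.0000
    outer loop
      vertex 26.000 24.000 0.000
      vertex 26.000 0.000 0.000
      vertex 0.000 0.000 0.000
    endloop
  endfacet
  facet normal 0.0000 0.0000 -1.0000
    outer loop
      vertex 0.000 24.000 0.000
      vertex 26.000 24.000 0.000
      vertex 0.000 0.000 0.000
    endloop
  endfacet
  facet normal 0.0000 0.0000 1.0000
    outer loop
      vertex 0.000 0.000 9.000
      vertex 26.000 0.000 9.000
      vertex 26.000 24.000 9.000
    endloop
  endfacet
  facet normal 0.0000 0.0000 1.0000
    outer loop
      vertex 0.000 0.000 9.000
      vertex 26.000 24.000 9.000
      vertex 0.000 24.000 9.000
    endloop
  endfacet
  facet normal 0.0000 -1.0000 0.0000
    outer loop
      vertex 0.000 0.000 0.000
      vertex 26.000 0.000 0.000
      vertex 26.000 0.000 9.000
    endloop
  endfacet
  facet normal 0.0000 -1.0000 0.0000
    outer loop
      vertex 0.000 0.000 0.000
      vertex 26.000 0.000 9.000
      vertex 0.000 0.000 9.000
    endloop
  endfacet
  facet normal 0.0000 1.0000 0.0000
    outer loop
      vertex 26.000 24.000 9.000
      vertex 26.000 24.000 0.000
      vertex 0.000 24.000 0.000
    endloop
  endfacet
  facet normal 0.0000 1.0000 0.0000
    outer loop
      vertex 0.000 24.000 9.000
      vertex 26.000 24.000 9.000
      vertex 0.000 24.000 0.000
    endloop
  endfacet
  facet normal -1.0000 0.0000 0.0000
    outer loop
      vertex 0.000 24.000 9.000
      vertex 0.000 24.000 0.000
      vertex 0.000 0.000 0.000
    endloop
  endfacet
  facet normal -1.0000 0.0000 0.0000
    outer loop
      vertex 0.000 0.000 9.000
      vertex 0.000 24.000 9.000
      vertex 0.000 0.000 0.000
    endloop
  endfacet
  facet normal 1.0000 0.0000 0.0000
    outer loop
      vertex 26.000 0.000 0.000
      vertex 26.000 24.000 0.000
      vertex 26.000 24.000 9.000
    endloop
  endfacet
  facet normal 1.0000 0.0000 0.0000
    outer loop
      vertex 26.000 0.000 0.000
      vertex 26.000 24.000 9.000
      vertex 26.000 0.000 9.000
    endloop
  endfacet
endsolid part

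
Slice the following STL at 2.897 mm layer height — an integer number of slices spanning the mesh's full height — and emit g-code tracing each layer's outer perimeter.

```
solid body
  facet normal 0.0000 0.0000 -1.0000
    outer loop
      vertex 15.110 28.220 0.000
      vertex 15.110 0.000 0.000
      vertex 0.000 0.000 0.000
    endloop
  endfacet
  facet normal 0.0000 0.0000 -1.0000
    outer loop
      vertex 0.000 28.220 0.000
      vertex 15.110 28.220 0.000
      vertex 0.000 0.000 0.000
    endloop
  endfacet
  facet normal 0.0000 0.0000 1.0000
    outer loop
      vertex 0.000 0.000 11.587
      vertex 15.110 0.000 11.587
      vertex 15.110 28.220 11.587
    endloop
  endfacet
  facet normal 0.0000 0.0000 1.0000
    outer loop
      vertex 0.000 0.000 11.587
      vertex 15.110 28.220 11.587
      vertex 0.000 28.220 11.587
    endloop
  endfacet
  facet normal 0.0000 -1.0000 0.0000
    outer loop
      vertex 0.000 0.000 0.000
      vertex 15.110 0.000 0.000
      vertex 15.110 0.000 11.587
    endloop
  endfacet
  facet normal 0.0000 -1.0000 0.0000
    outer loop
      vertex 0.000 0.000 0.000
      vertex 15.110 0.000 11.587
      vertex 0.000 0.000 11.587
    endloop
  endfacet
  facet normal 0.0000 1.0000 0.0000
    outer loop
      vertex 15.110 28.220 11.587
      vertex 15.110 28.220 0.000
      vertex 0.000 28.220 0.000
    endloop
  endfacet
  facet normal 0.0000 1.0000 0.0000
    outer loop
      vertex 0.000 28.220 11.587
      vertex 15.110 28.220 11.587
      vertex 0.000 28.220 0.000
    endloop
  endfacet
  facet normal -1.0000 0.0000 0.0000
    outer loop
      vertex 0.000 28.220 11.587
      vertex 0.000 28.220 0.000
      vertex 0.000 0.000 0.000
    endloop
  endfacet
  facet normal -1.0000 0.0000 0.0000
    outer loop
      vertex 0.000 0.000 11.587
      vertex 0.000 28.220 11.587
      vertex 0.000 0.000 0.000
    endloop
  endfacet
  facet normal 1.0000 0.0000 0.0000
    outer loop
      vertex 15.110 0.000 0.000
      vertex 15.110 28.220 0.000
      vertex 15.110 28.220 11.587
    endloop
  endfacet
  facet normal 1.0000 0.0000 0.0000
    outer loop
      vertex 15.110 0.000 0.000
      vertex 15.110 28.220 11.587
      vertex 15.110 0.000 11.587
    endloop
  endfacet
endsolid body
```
; perimeter-only toolpath
G21 ; units = mm
G90 ; absolute positioning
G28 ; home
; layer 1
G0 Z2.897
G0 X0.000 Y0.000
G1 X15.110 Y0.000
G1 X15.110 Y28.220
G1 X0.000 Y28.220
G1 X0.000 Y0.000
; layer 2
G0 Z5.793
G0 X0.000 Y0.000
G1 X15.110 Y0.000
G1 X15.110 Y28.220
G1 X0.000 Y28.220
G1 X0.000 Y0.000
; layer 3
G0 Z8.690
G0 X0.000 Y0.000
G1 X15.110 Y0.000
G1 X15.110 Y28.220
G1 X0.000 Y28.220
G1 X0.000 Y0.000
; layer 4
G0 Z11.587
G0 X0.000 Y0.000
G1 X15.110 Y0.000
G1 X15.110 Y28.220
G1 X0.000 Y28.220
G1 X0.000 Y0.000
M2 ; end

The solid is a rectangular box, roughly 15.1 × 28.2 mm footprint and 11.6 mm tall. Slicing at Δz = 2.897 mm — 4 equal slices spanning the solid's height, so layer i sits at z = i·h/4 — gives 4 non-empty perimeters. Each is a 4-segment closed polygon; G0 lifts to the layer z and rapids to the start vertex, then G1 traces the edges.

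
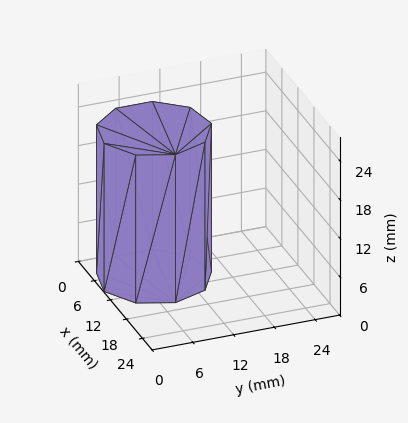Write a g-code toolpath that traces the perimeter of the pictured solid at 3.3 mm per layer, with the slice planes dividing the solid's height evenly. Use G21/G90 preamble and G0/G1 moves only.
Reading the render: the shape is a regular 9-sided prism (a cylinder approximated with 9 flat sides), circumscribed radius ≈ 8 mm, height ≈ 23 mm (dimensions read to the nearest mm from the axis ticks). For the g-code, the solid's height is divided into equal slices at the stated Δz and each level perimeter traced with G1 moves after a G0 lift.

; perimeter-only toolpath
G21 ; units = mm
G90 ; absolute positioning
G28 ; home
; layer 1
G0 Z3.3
G0 X16.0 Y8.0
G1 X14.1 Y13.1
G1 X9.4 Y15.9
G1 X4.0 Y14.9
G1 X0.5 Y10.7
G1 X0.5 Y5.3
G1 X4.0 Y1.1
G1 X9.4 Y0.1
G1 X14.1 Y2.9
G1 X16.0 Y8.0
; layer 2
G0 Z6.6
G0 X16.0 Y8.0
G1 X14.1 Y13.1
G1 X9.4 Y15.9
G1 X4.0 Y14.9
G1 X0.5 Y10.7
G1 X0.5 Y5.3
G1 X4.0 Y1.1
G1 X9.4 Y0.1
G1 X14.1 Y2.9
G1 X16.0 Y8.0
; layer 3
G0 Z9.9
G0 X16.0 Y8.0
G1 X14.1 Y13.1
G1 X9.4 Y15.9
G1 X4.0 Y14.9
G1 X0.5 Y10.7
G1 X0.5 Y5.3
G1 X4.0 Y1.1
G1 X9.4 Y0.1
G1 X14.1 Y2.9
G1 X16.0 Y8.0
; layer 4
G0 Z13.1
G0 X16.0 Y8.0
G1 X14.1 Y13.1
G1 X9.4 Y15.9
G1 X4.0 Y14.9
G1 X0.5 Y10.7
G1 X0.5 Y5.3
G1 X4.0 Y1.1
G1 X9.4 Y0.1
G1 X14.1 Y2.9
G1 X16.0 Y8.0
; layer 5
G0 Z16.4
G0 X16.0 Y8.0
G1 X14.1 Y13.1
G1 X9.4 Y15.9
G1 X4.0 Y14.9
G1 X0.5 Y10.7
G1 X0.5 Y5.3
G1 X4.0 Y1.1
G1 X9.4 Y0.1
G1 X14.1 Y2.9
G1 X16.0 Y8.0
; layer 6
G0 Z19.7
G0 X16.0 Y8.0
G1 X14.1 Y13.1
G1 X9.4 Y15.9
G1 X4.0 Y14.9
G1 X0.5 Y10.7
G1 X0.5 Y5.3
G1 X4.0 Y1.1
G1 X9.4 Y0.1
G1 X14.1 Y2.9
G1 X16.0 Y8.0
; layer 7
G0 Z23.0
G0 X16.0 Y8.0
G1 X14.1 Y13.1
G1 X9.4 Y15.9
G1 X4.0 Y14.9
G1 X0.5 Y10.7
G1 X0.5 Y5.3
G1 X4.0 Y1.1
G1 X9.4 Y0.1
G1 X14.1 Y2.9
G1 X16.0 Y8.0
M2 ; end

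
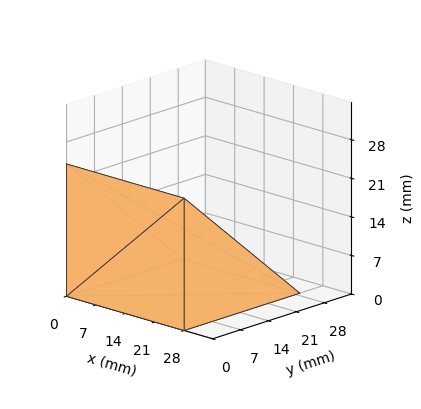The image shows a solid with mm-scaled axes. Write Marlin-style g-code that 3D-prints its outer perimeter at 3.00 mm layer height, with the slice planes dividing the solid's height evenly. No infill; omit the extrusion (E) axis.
Reading the render: the shape is a wedge (ramp): 28 × 29 mm base, rising to 24 mm along the y=0 edge and sloping linearly to z=0 at y=29 (dimensions read to the nearest mm from the axis ticks). For the g-code, the solid's height is divided into equal slices at the stated Δz and each level perimeter traced with G1 moves after a G0 lift.

; perimeter-only toolpath
G21 ; units = mm
G90 ; absolute positioning
G28 ; home
; layer 1
G0 Z3.00
G0 X0.00 Y0.00
G1 X28.00 Y0.00
G1 X28.00 Y25.38
G1 X0.00 Y25.38
G1 X0.00 Y0.00
; layer 2
G0 Z6.00
G0 X0.00 Y0.00
G1 X28.00 Y0.00
G1 X28.00 Y21.75
G1 X0.00 Y21.75
G1 X0.00 Y0.00
; layer 3
G0 Z9.00
G0 X0.00 Y0.00
G1 X28.00 Y0.00
G1 X28.00 Y18.12
G1 X0.00 Y18.12
G1 X0.00 Y0.00
; layer 4
G0 Z12.00
G0 X0.00 Y0.00
G1 X28.00 Y0.00
G1 X28.00 Y14.50
G1 X0.00 Y14.50
G1 X0.00 Y0.00
; layer 5
G0 Z15.00
G0 X0.00 Y0.00
G1 X28.00 Y0.00
G1 X28.00 Y10.88
G1 X0.00 Y10.88
G1 X0.00 Y0.00
; layer 6
G0 Z18.00
G0 X0.00 Y0.00
G1 X28.00 Y0.00
G1 X28.00 Y7.25
G1 X0.00 Y7.25
G1 X0.00 Y0.00
; layer 7
G0 Z21.00
G0 X0.00 Y0.00
G1 X28.00 Y0.00
G1 X28.00 Y3.62
G1 X0.00 Y3.62
G1 X0.00 Y0.00
M2 ; end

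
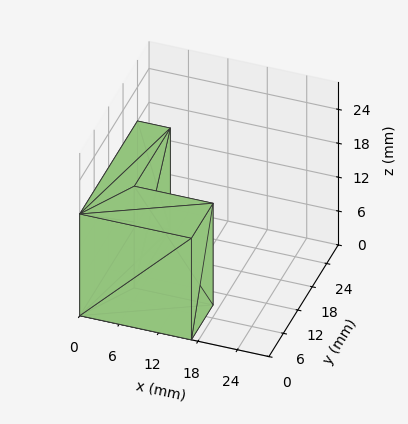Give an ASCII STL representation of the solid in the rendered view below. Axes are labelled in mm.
Reading the render: the shape is an L-shaped prism: outer 17 × 24 mm, arm thicknesses ≈ 9 mm (horizontal) and 5 mm (vertical), extruded 18 mm in z (dimensions read to the nearest mm from the axis ticks). For the STL, each face is triangulated and given an outward normal.

solid part
  facet normal 0.0000 0.0000 -1.0000
    outer loop
      vertex 17.0 9.0 0.0
      vertex 17.0 0.0 0.0
      vertex 0.0 0.0 0.0
    endloop
  endfacet
  facet normal 0.0000 0.0000 -1.0000
    outer loop
      vertex 5.0 9.0 0.0
      vertex 17.0 9.0 0.0
      vertex 0.0 0.0 0.0
    endloop
  endfacet
  facet normal 0.0000 0.0000 -1.0000
    outer loop
      vertex 5.0 24.0 0.0
      vertex 5.0 9.0 0.0
      vertex 0.0 0.0 0.0
    endloop
  endfacet
  facet normal 0.0000 0.0000 -1.0000
    outer loop
      vertex 0.0 24.0 0.0
      vertex 5.0 24.0 0.0
      vertex 0.0 0.0 0.0
    endloop
  endfacet
  facet normal 0.0000 0.0000 1.0000
    outer loop
      vertex 0.0 0.0 18.0
      vertex 17.0 0.0 18.0
      vertex 17.0 9.0 18.0
    endloop
  endfacet
  facet normal 0.0000 0.0000 1.0000
    outer loop
      vertex 0.0 0.0 18.0
      vertex 17.0 9.0 18.0
      vertex 5.0 9.0 18.0
    endloop
  endfacet
  facet normal 0.0000 0.0000 1.0000
    outer loop
      vertex 0.0 0.0 18.0
      vertex 5.0 9.0 18.0
      vertex 5.0 24.0 18.0
    endloop
  endfacet
  facet normal 0.0000 0.0000 1.0000
    outer loop
      vertex 0.0 0.0 18.0
      vertex 5.0 24.0 18.0
      vertex 0.0 24.0 18.0
    endloop
  endfacet
  facet normal 0.0000 -1.0000 0.0000
    outer loop
      vertex 0.0 0.0 0.0
      vertex 17.0 0.0 0.0
      vertex 17.0 0.0 18.0
    endloop
  endfacet
  facet normal 0.0000 -1.0000 0.0000
    outer loop
      vertex 0.0 0.0 0.0
      vertex 17.0 0.0 18.0
      vertex 0.0 0.0 18.0
    endloop
  endfacet
  facet normal 1.0000 0.0000 0.0000
    outer loop
      vertex 17.0 0.0 0.0
      vertex 17.0 9.0 0.0
      vertex 17.0 9.0 18.0
    endloop
  endfacet
  facet normal 1.0000 0.0000 0.0000
    outer loop
      vertex 17.0 0.0 0.0
      vertex 17.0 9.0 18.0
      vertex 17.0 0.0 18.0
    endloop
  endfacet
  facet normal 0.0000 1.0000 0.0000
    outer loop
      vertex 17.0 9.0 0.0
      vertex 5.0 9.0 0.0
      vertex 5.0 9.0 18.0
    endloop
  endfacet
  facet normal 0.0000 1.0000 0.0000
    outer loop
      vertex 17.0 9.0 0.0
      vertex 5.0 9.0 18.0
      vertex 17.0 9.0 18.0
    endloop
  endfacet
  facet normal 1.0000 0.0000 0.0000
    outer loop
      vertex 5.0 9.0 0.0
      vertex 5.0 24.0 0.0
      vertex 5.0 24.0 18.0
    endloop
  endfacet
  facet normal 1.0000 0.0000 0.0000
    outer loop
      vertex 5.0 9.0 0.0
      vertex 5.0 24.0 18.0
      vertex 5.0 9.0 18.0
    endloop
  endfacet
  facet normal 0.0000 1.0000 0.0000
    outer loop
      vertex 5.0 24.0 0.0
      vertex 0.0 24.0 0.0
      vertex 0.0 24.0 18.0
    endloop
  endfacet
  facet normal 0.0000 1.0000 0.0000
    outer loop
      vertex 5.0 24.0 0.0
      vertex 0.0 24.0 18.0
      vertex 5.0 24.0 18.0
    endloop
  endfacet
  facet normal -1.0000 0.0000 0.0000
    outer loop
      vertex 0.0 24.0 0.0
      vertex 0.0 0.0 0.0
      vertex 0.0 0.0 18.0
    endloop
  endfacet
  facet normal -1.0000 0.0000 0.0000
    outer loop
      vertex 0.0 24.0 0.0
      vertex 0.0 0.0 18.0
      vertex 0.0 24.0 18.0
    endloop
  endfacet
endsolid part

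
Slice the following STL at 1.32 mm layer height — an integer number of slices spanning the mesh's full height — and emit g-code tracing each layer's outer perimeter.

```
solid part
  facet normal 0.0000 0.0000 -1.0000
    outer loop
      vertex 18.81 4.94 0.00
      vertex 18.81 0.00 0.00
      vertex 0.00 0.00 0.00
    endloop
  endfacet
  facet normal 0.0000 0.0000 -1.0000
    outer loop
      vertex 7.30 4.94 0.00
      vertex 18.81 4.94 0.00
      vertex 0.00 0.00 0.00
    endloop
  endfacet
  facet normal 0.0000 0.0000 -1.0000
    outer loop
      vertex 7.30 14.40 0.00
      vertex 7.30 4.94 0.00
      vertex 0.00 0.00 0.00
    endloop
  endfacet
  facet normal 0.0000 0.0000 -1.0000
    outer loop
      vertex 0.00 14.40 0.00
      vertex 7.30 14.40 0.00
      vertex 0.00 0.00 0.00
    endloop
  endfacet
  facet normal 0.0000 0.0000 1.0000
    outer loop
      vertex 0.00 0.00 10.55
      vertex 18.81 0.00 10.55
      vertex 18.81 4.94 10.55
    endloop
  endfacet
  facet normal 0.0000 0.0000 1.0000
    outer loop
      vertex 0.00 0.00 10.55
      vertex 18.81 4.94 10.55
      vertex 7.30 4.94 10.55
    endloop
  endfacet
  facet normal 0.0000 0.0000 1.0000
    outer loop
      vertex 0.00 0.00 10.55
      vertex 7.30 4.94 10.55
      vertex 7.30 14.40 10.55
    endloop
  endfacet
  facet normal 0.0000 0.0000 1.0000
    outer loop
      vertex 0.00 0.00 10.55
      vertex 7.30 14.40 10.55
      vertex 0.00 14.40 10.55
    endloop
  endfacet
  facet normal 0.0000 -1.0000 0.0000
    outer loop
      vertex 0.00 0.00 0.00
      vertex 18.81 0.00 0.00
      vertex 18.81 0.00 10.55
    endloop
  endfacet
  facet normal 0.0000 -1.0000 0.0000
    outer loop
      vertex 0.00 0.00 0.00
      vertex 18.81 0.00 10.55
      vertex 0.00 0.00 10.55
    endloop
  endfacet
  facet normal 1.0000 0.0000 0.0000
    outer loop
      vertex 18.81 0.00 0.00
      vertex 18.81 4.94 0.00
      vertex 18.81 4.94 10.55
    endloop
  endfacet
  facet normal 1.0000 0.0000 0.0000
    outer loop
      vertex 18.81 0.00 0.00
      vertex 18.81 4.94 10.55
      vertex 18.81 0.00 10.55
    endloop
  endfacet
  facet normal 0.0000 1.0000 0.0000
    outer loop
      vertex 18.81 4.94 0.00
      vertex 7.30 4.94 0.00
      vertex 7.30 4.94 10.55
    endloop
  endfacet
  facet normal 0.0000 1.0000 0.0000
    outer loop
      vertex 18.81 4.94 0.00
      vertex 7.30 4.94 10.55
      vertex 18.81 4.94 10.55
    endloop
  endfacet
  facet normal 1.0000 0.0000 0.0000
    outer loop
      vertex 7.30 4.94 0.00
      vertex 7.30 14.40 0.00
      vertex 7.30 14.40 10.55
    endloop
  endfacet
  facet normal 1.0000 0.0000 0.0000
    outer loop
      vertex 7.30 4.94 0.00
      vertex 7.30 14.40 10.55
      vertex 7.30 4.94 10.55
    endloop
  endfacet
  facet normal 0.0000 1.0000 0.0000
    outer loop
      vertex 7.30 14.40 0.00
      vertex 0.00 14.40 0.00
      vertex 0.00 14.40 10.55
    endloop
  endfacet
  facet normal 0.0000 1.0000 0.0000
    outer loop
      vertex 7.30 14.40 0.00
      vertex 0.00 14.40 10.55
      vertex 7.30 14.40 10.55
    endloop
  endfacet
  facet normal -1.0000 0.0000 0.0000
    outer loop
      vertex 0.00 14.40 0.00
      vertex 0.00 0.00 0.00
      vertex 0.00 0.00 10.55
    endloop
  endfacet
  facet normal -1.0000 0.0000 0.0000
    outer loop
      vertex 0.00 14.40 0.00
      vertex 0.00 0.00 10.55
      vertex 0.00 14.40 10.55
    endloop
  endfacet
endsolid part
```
; perimeter-only toolpath
G21 ; units = mm
G90 ; absolute positioning
G28 ; home
; layer 1
G0 Z1.32
G0 X0.00 Y0.00
G1 X18.81 Y0.00
G1 X18.81 Y4.94
G1 X7.30 Y4.94
G1 X7.30 Y14.40
G1 X0.00 Y14.40
G1 X0.00 Y0.00
; layer 2
G0 Z2.64
G0 X0.00 Y0.00
G1 X18.81 Y0.00
G1 X18.81 Y4.94
G1 X7.30 Y4.94
G1 X7.30 Y14.40
G1 X0.00 Y14.40
G1 X0.00 Y0.00
; layer 3
G0 Z3.96
G0 X0.00 Y0.00
G1 X18.81 Y0.00
G1 X18.81 Y4.94
G1 X7.30 Y4.94
G1 X7.30 Y14.40
G1 X0.00 Y14.40
G1 X0.00 Y0.00
; layer 4
G0 Z5.28
G0 X0.00 Y0.00
G1 X18.81 Y0.00
G1 X18.81 Y4.94
G1 X7.30 Y4.94
G1 X7.30 Y14.40
G1 X0.00 Y14.40
G1 X0.00 Y0.00
; layer 5
G0 Z6.59
G0 X0.00 Y0.00
G1 X18.81 Y0.00
G1 X18.81 Y4.94
G1 X7.30 Y4.94
G1 X7.30 Y14.40
G1 X0.00 Y14.40
G1 X0.00 Y0.00
; layer 6
G0 Z7.91
G0 X0.00 Y0.00
G1 X18.81 Y0.00
G1 X18.81 Y4.94
G1 X7.30 Y4.94
G1 X7.30 Y14.40
G1 X0.00 Y14.40
G1 X0.00 Y0.00
; layer 7
G0 Z9.23
G0 X0.00 Y0.00
G1 X18.81 Y0.00
G1 X18.81 Y4.94
G1 X7.30 Y4.94
G1 X7.30 Y14.40
G1 X0.00 Y14.40
G1 X0.00 Y0.00
; layer 8
G0 Z10.55
G0 X0.00 Y0.00
G1 X18.81 Y0.00
G1 X18.81 Y4.94
G1 X7.30 Y4.94
G1 X7.30 Y14.40
G1 X0.00 Y14.40
G1 X0.00 Y0.00
M2 ; end

The solid is an L-shaped prism: outer 18.8 × 14.4 mm, arm thicknesses ≈ 4.94 mm (horizontal) and 7.3 mm (vertical), extruded 10.6 mm in z. Slicing at Δz = 1.32 mm — 8 equal slices spanning the solid's height, so layer i sits at z = i·h/8 — gives 8 non-empty perimeters. Each is a 6-segment closed polygon; G0 lifts to the layer z and rapids to the start vertex, then G1 traces the edges.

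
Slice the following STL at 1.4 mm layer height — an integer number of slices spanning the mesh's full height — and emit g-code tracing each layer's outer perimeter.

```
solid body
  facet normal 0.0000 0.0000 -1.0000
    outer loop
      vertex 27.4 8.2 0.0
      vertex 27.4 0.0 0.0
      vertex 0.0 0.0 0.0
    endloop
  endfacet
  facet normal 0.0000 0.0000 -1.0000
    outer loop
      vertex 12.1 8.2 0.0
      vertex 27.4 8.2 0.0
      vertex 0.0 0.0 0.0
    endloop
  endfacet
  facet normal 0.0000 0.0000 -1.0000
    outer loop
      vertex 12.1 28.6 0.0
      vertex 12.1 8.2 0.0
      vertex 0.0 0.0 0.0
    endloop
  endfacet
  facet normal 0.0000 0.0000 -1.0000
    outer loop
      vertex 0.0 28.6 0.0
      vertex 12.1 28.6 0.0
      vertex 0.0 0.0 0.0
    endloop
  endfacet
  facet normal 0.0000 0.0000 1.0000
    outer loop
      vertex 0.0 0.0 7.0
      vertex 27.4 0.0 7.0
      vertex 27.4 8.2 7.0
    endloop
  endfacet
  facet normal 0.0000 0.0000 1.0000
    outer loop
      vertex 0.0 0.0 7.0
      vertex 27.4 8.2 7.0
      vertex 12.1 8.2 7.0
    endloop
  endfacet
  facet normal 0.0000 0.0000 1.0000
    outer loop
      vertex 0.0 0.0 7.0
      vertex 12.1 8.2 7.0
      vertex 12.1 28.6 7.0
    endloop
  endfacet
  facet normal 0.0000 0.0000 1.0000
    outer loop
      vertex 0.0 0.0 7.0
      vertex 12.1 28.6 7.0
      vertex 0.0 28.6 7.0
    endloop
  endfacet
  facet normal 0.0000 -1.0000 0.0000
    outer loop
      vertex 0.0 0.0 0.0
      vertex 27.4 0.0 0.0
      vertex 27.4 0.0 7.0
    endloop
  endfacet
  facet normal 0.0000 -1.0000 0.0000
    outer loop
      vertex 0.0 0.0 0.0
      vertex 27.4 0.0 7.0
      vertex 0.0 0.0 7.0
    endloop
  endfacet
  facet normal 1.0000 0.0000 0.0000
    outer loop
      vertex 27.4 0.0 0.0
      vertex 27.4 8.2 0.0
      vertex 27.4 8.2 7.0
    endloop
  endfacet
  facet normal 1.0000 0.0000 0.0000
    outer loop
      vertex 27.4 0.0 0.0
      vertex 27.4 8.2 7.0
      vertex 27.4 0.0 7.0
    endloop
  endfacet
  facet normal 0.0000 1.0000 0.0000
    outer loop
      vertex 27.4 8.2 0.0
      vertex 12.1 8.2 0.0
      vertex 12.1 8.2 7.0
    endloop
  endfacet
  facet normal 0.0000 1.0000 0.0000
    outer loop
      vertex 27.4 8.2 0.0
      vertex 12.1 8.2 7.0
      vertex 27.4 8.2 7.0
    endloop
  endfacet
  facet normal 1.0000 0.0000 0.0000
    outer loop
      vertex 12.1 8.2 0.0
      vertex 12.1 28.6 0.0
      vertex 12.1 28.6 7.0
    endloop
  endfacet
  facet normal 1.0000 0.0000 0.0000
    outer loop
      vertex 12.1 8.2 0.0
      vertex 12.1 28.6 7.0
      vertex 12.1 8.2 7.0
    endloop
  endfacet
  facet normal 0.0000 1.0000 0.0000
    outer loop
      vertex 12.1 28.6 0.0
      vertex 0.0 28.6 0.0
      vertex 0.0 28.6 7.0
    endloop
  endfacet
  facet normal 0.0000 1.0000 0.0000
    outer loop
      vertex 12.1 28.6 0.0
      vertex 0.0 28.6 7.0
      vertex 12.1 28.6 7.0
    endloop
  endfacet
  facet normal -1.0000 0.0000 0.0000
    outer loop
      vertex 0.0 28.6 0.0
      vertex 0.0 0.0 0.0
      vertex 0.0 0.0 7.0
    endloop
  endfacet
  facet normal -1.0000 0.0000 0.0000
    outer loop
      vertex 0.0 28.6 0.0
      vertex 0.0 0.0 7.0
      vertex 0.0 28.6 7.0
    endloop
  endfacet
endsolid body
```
; perimeter-only toolpath
G21 ; units = mm
G90 ; absolute positioning
G28 ; home
; layer 1
G0 Z1.4
G0 X0.0 Y0.0
G1 X27.4 Y0.0
G1 X27.4 Y8.2
G1 X12.1 Y8.2
G1 X12.1 Y28.6
G1 X0.0 Y28.6
G1 X0.0 Y0.0
; layer 2
G0 Z2.8
G0 X0.0 Y0.0
G1 X27.4 Y0.0
G1 X27.4 Y8.2
G1 X12.1 Y8.2
G1 X12.1 Y28.6
G1 X0.0 Y28.6
G1 X0.0 Y0.0
; layer 3
G0 Z4.2
G0 X0.0 Y0.0
G1 X27.4 Y0.0
G1 X27.4 Y8.2
G1 X12.1 Y8.2
G1 X12.1 Y28.6
G1 X0.0 Y28.6
G1 X0.0 Y0.0
; layer 4
G0 Z5.6
G0 X0.0 Y0.0
G1 X27.4 Y0.0
G1 X27.4 Y8.2
G1 X12.1 Y8.2
G1 X12.1 Y28.6
G1 X0.0 Y28.6
G1 X0.0 Y0.0
; layer 5
G0 Z7.0
G0 X0.0 Y0.0
G1 X27.4 Y0.0
G1 X27.4 Y8.2
G1 X12.1 Y8.2
G1 X12.1 Y28.6
G1 X0.0 Y28.6
G1 X0.0 Y0.0
M2 ; end

The solid is an L-shaped prism: outer 27.4 × 28.6 mm, arm thicknesses ≈ 8.2 mm (horizontal) and 12.1 mm (vertical), extruded 7 mm in z. Slicing at Δz = 1.4 mm — 5 equal slices spanning the solid's height, so layer i sits at z = i·h/5 — gives 5 non-empty perimeters. Each is a 6-segment closed polygon; G0 lifts to the layer z and rapids to the start vertex, then G1 traces the edges.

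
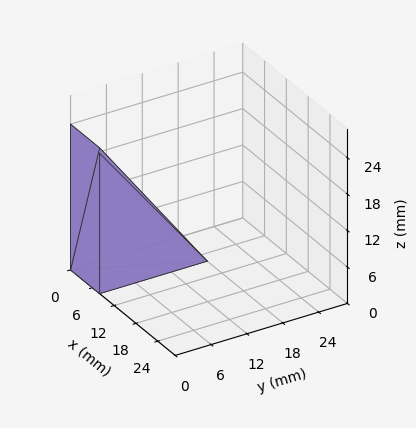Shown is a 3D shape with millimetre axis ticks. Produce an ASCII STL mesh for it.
Reading the render: the shape is a wedge (ramp): 8 × 18 mm base, rising to 24 mm along the y=0 edge and sloping linearly to z=0 at y=18 (dimensions read to the nearest mm from the axis ticks). For the STL, each face is triangulated and given an outward normal.

solid part
  facet normal 0.0000 0.0000 -1.0000
    outer loop
      vertex 8.00 18.00 0.00
      vertex 8.00 0.00 0.00
      vertex 0.00 0.00 0.00
    endloop
  endfacet
  facet normal 0.0000 0.0000 -1.0000
    outer loop
      vertex 0.00 18.00 0.00
      vertex 8.00 18.00 0.00
      vertex 0.00 0.00 0.00
    endloop
  endfacet
  facet normal 0.0000 -1.0000 0.0000
    outer loop
      vertex 0.00 0.00 0.00
      vertex 8.00 0.00 0.00
      vertex 8.00 0.00 24.00
    endloop
  endfacet
  facet normal 0.0000 -1.0000 0.0000
    outer loop
      vertex 0.00 0.00 0.00
      vertex 8.00 0.00 24.00
      vertex 0.00 0.00 24.00
    endloop
  endfacet
  facet normal 0.0000 0.8000 0.6000
    outer loop
      vertex 0.00 0.00 24.00
      vertex 8.00 0.00 24.00
      vertex 8.00 18.00 0.00
    endloop
  endfacet
  facet normal 0.0000 0.8000 0.6000
    outer loop
      vertex 0.00 0.00 24.00
      vertex 8.00 18.00 0.00
      vertex 0.00 18.00 0.00
    endloop
  endfacet
  facet normal -1.0000 0.0000 0.0000
    outer loop
      vertex 0.00 0.00 24.00
      vertex 0.00 18.00 0.00
      vertex 0.00 0.00 0.00
    endloop
  endfacet
  facet normal 1.0000 0.0000 0.0000
    outer loop
      vertex 8.00 0.00 0.00
      vertex 8.00 18.00 0.00
      vertex 8.00 0.00 24.00
    endloop
  endfacet
endsolid part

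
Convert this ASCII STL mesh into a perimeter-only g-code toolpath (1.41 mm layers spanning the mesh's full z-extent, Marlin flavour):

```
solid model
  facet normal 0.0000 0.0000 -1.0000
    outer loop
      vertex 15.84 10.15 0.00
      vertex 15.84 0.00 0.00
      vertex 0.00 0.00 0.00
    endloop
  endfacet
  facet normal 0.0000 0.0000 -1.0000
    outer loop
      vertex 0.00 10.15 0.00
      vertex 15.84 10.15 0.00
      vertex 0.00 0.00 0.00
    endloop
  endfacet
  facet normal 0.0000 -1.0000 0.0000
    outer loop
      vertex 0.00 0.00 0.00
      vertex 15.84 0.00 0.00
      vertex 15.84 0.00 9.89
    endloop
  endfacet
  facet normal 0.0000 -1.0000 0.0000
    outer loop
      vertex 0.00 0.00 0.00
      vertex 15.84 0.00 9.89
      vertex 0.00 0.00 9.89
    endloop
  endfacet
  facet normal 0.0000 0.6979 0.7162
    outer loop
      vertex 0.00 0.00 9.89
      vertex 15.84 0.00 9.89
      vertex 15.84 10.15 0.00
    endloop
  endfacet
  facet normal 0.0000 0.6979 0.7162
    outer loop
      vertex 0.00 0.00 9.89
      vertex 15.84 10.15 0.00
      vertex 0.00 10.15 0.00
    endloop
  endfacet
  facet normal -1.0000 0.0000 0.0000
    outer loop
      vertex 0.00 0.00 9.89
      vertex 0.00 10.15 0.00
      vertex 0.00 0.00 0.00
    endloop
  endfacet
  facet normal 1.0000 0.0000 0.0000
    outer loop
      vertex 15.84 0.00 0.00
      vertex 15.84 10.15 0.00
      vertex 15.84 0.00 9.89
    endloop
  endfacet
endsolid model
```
; perimeter-only toolpath
G21 ; units = mm
G90 ; absolute positioning
G28 ; home
; layer 1
G0 Z1.41
G0 X0.00 Y0.00
G1 X15.84 Y0.00
G1 X15.84 Y8.70
G1 X0.00 Y8.70
G1 X0.00 Y0.00
; layer 2
G0 Z2.83
G0 X0.00 Y0.00
G1 X15.84 Y0.00
G1 X15.84 Y7.25
G1 X0.00 Y7.25
G1 X0.00 Y0.00
; layer 3
G0 Z4.24
G0 X0.00 Y0.00
G1 X15.84 Y0.00
G1 X15.84 Y5.80
G1 X0.00 Y5.80
G1 X0.00 Y0.00
; layer 4
G0 Z5.65
G0 X0.00 Y0.00
G1 X15.84 Y0.00
G1 X15.84 Y4.35
G1 X0.00 Y4.35
G1 X0.00 Y0.00
; layer 5
G0 Z7.06
G0 X0.00 Y0.00
G1 X15.84 Y0.00
G1 X15.84 Y2.90
G1 X0.00 Y2.90
G1 X0.00 Y0.00
; layer 6
G0 Z8.48
G0 X0.00 Y0.00
G1 X15.84 Y0.00
G1 X15.84 Y1.45
G1 X0.00 Y1.45
G1 X0.00 Y0.00
M2 ; end

The solid is a wedge (ramp): 15.8 × 10.2 mm base, rising to 9.89 mm along the y=0 edge and sloping linearly to z=0 at y=10.2. Slicing at Δz = 1.41 mm — 7 equal slices spanning the solid's height, so layer i sits at z = i·h/7 — gives 6 non-empty perimeters. Each is a 4-segment closed polygon; G0 lifts to the layer z and rapids to the start vertex, then G1 traces the edges. The cross-section shrinks linearly with z (the slice at the apex is degenerate and omitted).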